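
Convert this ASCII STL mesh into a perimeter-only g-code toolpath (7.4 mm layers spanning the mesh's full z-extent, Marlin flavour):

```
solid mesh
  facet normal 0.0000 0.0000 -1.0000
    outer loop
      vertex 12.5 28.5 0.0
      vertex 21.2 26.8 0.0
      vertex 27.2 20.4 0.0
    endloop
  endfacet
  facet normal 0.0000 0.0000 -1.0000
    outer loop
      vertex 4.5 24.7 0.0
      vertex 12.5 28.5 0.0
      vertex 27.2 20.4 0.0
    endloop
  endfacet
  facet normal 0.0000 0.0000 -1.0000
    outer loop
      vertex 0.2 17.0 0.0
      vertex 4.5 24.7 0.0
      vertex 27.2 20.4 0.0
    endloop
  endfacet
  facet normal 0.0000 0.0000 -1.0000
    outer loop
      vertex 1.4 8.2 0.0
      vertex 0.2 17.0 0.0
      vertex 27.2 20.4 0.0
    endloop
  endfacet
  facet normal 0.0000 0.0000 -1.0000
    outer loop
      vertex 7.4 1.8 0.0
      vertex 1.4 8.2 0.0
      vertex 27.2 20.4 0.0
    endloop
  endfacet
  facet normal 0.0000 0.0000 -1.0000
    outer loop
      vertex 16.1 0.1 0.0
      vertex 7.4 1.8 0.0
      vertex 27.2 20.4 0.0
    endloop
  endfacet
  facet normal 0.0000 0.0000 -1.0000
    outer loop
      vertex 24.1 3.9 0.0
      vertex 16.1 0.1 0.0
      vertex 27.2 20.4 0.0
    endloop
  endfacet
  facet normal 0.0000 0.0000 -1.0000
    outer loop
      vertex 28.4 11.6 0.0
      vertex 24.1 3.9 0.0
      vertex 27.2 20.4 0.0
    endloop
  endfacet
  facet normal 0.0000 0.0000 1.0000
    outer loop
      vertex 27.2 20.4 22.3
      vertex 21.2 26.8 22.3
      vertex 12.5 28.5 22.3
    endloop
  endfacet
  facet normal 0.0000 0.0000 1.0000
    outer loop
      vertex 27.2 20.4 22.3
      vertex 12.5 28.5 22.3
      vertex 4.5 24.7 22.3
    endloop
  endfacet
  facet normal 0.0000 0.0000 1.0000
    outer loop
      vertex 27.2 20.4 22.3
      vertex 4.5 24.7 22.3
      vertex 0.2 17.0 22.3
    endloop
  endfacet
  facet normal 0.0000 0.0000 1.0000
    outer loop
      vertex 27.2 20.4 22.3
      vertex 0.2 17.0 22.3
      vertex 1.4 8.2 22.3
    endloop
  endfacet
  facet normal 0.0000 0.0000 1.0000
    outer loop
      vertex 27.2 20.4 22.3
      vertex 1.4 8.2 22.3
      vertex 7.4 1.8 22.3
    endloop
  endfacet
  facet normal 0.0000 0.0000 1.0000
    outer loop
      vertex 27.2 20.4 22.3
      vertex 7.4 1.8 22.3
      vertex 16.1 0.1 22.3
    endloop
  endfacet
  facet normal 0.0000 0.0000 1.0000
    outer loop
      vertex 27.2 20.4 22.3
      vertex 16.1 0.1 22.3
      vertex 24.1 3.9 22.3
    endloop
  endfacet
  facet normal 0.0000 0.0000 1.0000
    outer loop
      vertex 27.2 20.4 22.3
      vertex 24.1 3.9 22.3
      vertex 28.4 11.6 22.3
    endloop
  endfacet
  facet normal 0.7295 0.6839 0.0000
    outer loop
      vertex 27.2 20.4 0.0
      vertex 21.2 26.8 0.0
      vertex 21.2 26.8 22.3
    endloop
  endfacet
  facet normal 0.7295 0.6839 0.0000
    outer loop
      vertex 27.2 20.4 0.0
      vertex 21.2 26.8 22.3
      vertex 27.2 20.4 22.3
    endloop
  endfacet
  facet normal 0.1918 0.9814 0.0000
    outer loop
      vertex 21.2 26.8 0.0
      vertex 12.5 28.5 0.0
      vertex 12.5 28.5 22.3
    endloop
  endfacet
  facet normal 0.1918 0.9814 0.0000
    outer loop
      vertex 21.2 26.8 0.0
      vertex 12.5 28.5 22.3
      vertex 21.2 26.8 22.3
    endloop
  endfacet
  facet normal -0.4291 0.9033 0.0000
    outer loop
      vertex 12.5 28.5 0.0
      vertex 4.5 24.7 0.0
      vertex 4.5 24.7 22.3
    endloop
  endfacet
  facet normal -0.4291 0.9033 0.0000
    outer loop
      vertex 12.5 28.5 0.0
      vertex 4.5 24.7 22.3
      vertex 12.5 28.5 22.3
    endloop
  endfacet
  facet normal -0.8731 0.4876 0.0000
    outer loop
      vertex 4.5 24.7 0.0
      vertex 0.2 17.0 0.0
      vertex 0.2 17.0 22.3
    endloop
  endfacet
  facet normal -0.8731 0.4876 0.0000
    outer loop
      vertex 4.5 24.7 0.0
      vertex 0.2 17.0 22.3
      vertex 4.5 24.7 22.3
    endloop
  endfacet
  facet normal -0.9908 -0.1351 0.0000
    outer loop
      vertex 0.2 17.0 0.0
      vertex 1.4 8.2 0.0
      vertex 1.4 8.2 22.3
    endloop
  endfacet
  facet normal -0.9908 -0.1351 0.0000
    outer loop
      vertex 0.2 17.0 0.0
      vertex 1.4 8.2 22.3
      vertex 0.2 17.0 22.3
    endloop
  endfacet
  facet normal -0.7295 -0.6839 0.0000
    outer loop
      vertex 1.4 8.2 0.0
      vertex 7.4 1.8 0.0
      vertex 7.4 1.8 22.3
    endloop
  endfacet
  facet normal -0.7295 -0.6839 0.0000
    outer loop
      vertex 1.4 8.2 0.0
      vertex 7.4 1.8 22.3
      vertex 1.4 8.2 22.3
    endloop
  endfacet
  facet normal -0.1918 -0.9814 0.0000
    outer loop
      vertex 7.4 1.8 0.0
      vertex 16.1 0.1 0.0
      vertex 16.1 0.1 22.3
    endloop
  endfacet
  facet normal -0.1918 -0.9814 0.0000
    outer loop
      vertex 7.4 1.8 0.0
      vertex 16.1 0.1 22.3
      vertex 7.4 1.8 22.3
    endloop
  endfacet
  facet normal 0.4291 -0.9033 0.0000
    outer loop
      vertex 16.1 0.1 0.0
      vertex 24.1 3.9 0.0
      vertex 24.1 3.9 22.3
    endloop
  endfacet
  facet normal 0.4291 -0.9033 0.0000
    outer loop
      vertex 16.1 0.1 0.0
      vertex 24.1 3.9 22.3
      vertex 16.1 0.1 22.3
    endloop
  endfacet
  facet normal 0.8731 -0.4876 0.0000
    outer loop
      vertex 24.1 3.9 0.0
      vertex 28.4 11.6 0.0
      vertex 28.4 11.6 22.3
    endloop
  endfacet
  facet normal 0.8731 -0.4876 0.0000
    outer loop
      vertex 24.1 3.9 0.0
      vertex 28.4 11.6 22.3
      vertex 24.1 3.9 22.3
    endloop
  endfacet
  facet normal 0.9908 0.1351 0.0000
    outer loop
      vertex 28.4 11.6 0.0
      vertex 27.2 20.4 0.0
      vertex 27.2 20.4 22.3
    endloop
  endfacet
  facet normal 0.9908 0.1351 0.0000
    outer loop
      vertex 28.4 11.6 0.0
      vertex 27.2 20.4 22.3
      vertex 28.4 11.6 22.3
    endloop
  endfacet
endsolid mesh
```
; perimeter-only toolpath
G21 ; units = mm
G90 ; absolute positioning
G28 ; home
; layer 1
G0 Z7.4
G0 X27.2 Y20.4
G1 X21.2 Y26.8
G1 X12.5 Y28.5
G1 X4.5 Y24.7
G1 X0.2 Y17.0
G1 X1.4 Y8.2
G1 X7.4 Y1.8
G1 X16.1 Y0.1
G1 X24.1 Y3.9
G1 X28.4 Y11.6
G1 X27.2 Y20.4
; layer 2
G0 Z14.9
G0 X27.2 Y20.4
G1 X21.2 Y26.8
G1 X12.5 Y28.5
G1 X4.5 Y24.7
G1 X0.2 Y17.0
G1 X1.4 Y8.2
G1 X7.4 Y1.8
G1 X16.1 Y0.1
G1 X24.1 Y3.9
G1 X28.4 Y11.6
G1 X27.2 Y20.4
; layer 3
G0 Z22.3
G0 X27.2 Y20.4
G1 X21.2 Y26.8
G1 X12.5 Y28.5
G1 X4.5 Y24.7
G1 X0.2 Y17.0
G1 X1.4 Y8.2
G1 X7.4 Y1.8
G1 X16.1 Y0.1
G1 X24.1 Y3.9
G1 X28.4 Y11.6
G1 X27.2 Y20.4
M2 ; end

The solid is a regular 10-sided prism (a cylinder approximated with 10 flat sides), circumscribed radius ≈ 14.3 mm, height ≈ 22.3 mm. Slicing at Δz = 7.4 mm — 3 equal slices spanning the solid's height, so layer i sits at z = i·h/3 — gives 3 non-empty perimeters. Each is a 10-segment closed polygon; G0 lifts to the layer z and rapids to the start vertex, then G1 traces the edges.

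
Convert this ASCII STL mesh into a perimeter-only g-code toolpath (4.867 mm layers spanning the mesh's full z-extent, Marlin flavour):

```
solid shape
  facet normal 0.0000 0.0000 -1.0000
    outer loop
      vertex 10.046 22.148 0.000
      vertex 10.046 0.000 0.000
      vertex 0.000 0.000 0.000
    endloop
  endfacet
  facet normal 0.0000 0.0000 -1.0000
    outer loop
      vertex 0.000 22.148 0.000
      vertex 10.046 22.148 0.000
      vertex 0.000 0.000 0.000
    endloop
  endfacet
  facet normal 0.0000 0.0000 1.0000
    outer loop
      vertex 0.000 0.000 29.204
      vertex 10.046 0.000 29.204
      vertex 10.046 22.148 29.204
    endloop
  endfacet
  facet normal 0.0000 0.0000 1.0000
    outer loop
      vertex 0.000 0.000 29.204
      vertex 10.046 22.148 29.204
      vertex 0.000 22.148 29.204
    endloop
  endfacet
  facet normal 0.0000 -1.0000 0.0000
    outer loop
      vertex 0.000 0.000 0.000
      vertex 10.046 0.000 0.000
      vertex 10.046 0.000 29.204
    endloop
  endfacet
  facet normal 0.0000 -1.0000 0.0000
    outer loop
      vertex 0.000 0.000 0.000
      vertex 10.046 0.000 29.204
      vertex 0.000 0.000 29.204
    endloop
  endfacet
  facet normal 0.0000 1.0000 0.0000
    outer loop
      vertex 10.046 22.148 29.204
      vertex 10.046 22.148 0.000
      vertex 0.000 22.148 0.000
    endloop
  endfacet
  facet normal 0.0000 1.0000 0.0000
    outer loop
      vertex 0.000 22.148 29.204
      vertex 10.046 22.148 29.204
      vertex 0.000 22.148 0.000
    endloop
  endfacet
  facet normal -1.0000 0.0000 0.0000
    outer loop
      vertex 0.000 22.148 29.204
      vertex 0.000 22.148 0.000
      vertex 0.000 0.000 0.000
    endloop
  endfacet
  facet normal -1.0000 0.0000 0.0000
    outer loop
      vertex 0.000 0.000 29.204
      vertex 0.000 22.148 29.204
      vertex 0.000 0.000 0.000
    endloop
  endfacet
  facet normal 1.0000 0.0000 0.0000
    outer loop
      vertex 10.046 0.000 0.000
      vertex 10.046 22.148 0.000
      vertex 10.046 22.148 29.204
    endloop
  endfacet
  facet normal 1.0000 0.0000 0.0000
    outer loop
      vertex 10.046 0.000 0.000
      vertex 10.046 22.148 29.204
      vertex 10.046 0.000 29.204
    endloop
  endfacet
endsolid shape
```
; perimeter-only toolpath
G21 ; units = mm
G90 ; absolute positioning
G28 ; home
; layer 1
G0 Z4.867
G0 X0.000 Y0.000
G1 X10.046 Y0.000
G1 X10.046 Y22.148
G1 X0.000 Y22.148
G1 X0.000 Y0.000
; layer 2
G0 Z9.735
G0 X0.000 Y0.000
G1 X10.046 Y0.000
G1 X10.046 Y22.148
G1 X0.000 Y22.148
G1 X0.000 Y0.000
; layer 3
G0 Z14.602
G0 X0.000 Y0.000
G1 X10.046 Y0.000
G1 X10.046 Y22.148
G1 X0.000 Y22.148
G1 X0.000 Y0.000
; layer 4
G0 Z19.469
G0 X0.000 Y0.000
G1 X10.046 Y0.000
G1 X10.046 Y22.148
G1 X0.000 Y22.148
G1 X0.000 Y0.000
; layer 5
G0 Z24.337
G0 X0.000 Y0.000
G1 X10.046 Y0.000
G1 X10.046 Y22.148
G1 X0.000 Y22.148
G1 X0.000 Y0.000
; layer 6
G0 Z29.204
G0 X0.000 Y0.000
G1 X10.046 Y0.000
G1 X10.046 Y22.148
G1 X0.000 Y22.148
G1 X0.000 Y0.000
M2 ; end

The solid is a rectangular box, roughly 10 × 22.1 mm footprint and 29.2 mm tall. Slicing at Δz = 4.867 mm — 6 equal slices spanning the solid's height, so layer i sits at z = i·h/6 — gives 6 non-empty perimeters. Each is a 4-segment closed polygon; G0 lifts to the layer z and rapids to the start vertex, then G1 traces the edges.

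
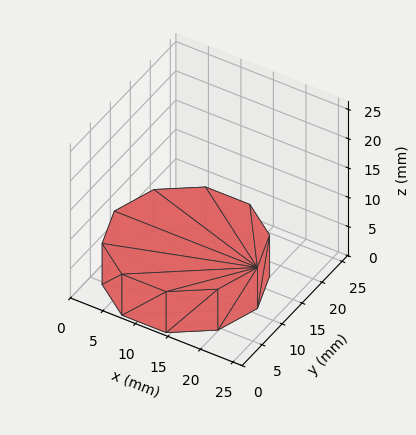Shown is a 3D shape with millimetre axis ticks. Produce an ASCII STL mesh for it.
Reading the render: the shape is a regular 10-sided prism (a cylinder approximated with 10 flat sides), circumscribed radius ≈ 11 mm, height ≈ 7 mm (dimensions read to the nearest mm from the axis ticks). For the STL, each face is triangulated and given an outward normal.

solid part
  facet normal 0.0000 0.0000 -1.0000
    outer loop
      vertex 14.40 21.46 0.00
      vertex 19.90 17.47 0.00
      vertex 22.00 11.00 0.00
    endloop
  endfacet
  facet normal 0.0000 0.0000 -1.0000
    outer loop
      vertex 7.60 21.46 0.00
      vertex 14.40 21.46 0.00
      vertex 22.00 11.00 0.00
    endloop
  endfacet
  facet normal 0.0000 0.0000 -1.0000
    outer loop
      vertex 2.10 17.47 0.00
      vertex 7.60 21.46 0.00
      vertex 22.00 11.00 0.00
    endloop
  endfacet
  facet normal 0.0000 0.0000 -1.0000
    outer loop
      vertex 0.00 11.00 0.00
      vertex 2.10 17.47 0.00
      vertex 22.00 11.00 0.00
    endloop
  endfacet
  facet normal 0.0000 0.0000 -1.0000
    outer loop
      vertex 2.10 4.53 0.00
      vertex 0.00 11.00 0.00
      vertex 22.00 11.00 0.00
    endloop
  endfacet
  facet normal 0.0000 0.0000 -1.0000
    outer loop
      vertex 7.60 0.54 0.00
      vertex 2.10 4.53 0.00
      vertex 22.00 11.00 0.00
    endloop
  endfacet
  facet normal 0.0000 0.0000 -1.0000
    outer loop
      vertex 14.40 0.54 0.00
      vertex 7.60 0.54 0.00
      vertex 22.00 11.00 0.00
    endloop
  endfacet
  facet normal 0.0000 0.0000 -1.0000
    outer loop
      vertex 19.90 4.53 0.00
      vertex 14.40 0.54 0.00
      vertex 22.00 11.00 0.00
    endloop
  endfacet
  facet normal 0.0000 0.0000 1.0000
    outer loop
      vertex 22.00 11.00 7.00
      vertex 19.90 17.47 7.00
      vertex 14.40 21.46 7.00
    endloop
  endfacet
  facet normal 0.0000 0.0000 1.0000
    outer loop
      vertex 22.00 11.00 7.00
      vertex 14.40 21.46 7.00
      vertex 7.60 21.46 7.00
    endloop
  endfacet
  facet normal 0.0000 0.0000 1.0000
    outer loop
      vertex 22.00 11.00 7.00
      vertex 7.60 21.46 7.00
      vertex 2.10 17.47 7.00
    endloop
  endfacet
  facet normal 0.0000 0.0000 1.0000
    outer loop
      vertex 22.00 11.00 7.00
      vertex 2.10 17.47 7.00
      vertex 0.00 11.00 7.00
    endloop
  endfacet
  facet normal 0.0000 0.0000 1.0000
    outer loop
      vertex 22.00 11.00 7.00
      vertex 0.00 11.00 7.00
      vertex 2.10 4.53 7.00
    endloop
  endfacet
  facet normal 0.0000 0.0000 1.0000
    outer loop
      vertex 22.00 11.00 7.00
      vertex 2.10 4.53 7.00
      vertex 7.60 0.54 7.00
    endloop
  endfacet
  facet normal 0.0000 0.0000 1.0000
    outer loop
      vertex 22.00 11.00 7.00
      vertex 7.60 0.54 7.00
      vertex 14.40 0.54 7.00
    endloop
  endfacet
  facet normal 0.0000 0.0000 1.0000
    outer loop
      vertex 22.00 11.00 7.00
      vertex 14.40 0.54 7.00
      vertex 19.90 4.53 7.00
    endloop
  endfacet
  facet normal 0.9512 0.3087 0.0000
    outer loop
      vertex 22.00 11.00 0.00
      vertex 19.90 17.47 0.00
      vertex 19.90 17.47 7.00
    endloop
  endfacet
  facet normal 0.9512 0.3087 0.0000
    outer loop
      vertex 22.00 11.00 0.00
      vertex 19.90 17.47 7.00
      vertex 22.00 11.00 7.00
    endloop
  endfacet
  facet normal 0.5872 0.8094 0.0000
    outer loop
      vertex 19.90 17.47 0.00
      vertex 14.40 21.46 0.00
      vertex 14.40 21.46 7.00
    endloop
  endfacet
  facet normal 0.5872 0.8094 0.0000
    outer loop
      vertex 19.90 17.47 0.00
      vertex 14.40 21.46 7.00
      vertex 19.90 17.47 7.00
    endloop
  endfacet
  facet normal 0.0000 1.0000 0.0000
    outer loop
      vertex 14.40 21.46 0.00
      vertex 7.60 21.46 0.00
      vertex 7.60 21.46 7.00
    endloop
  endfacet
  facet normal 0.0000 1.0000 0.0000
    outer loop
      vertex 14.40 21.46 0.00
      vertex 7.60 21.46 7.00
      vertex 14.40 21.46 7.00
    endloop
  endfacet
  facet normal -0.5872 0.8094 0.0000
    outer loop
      vertex 7.60 21.46 0.00
      vertex 2.10 17.47 0.00
      vertex 2.10 17.47 7.00
    endloop
  endfacet
  facet normal -0.5872 0.8094 0.0000
    outer loop
      vertex 7.60 21.46 0.00
      vertex 2.10 17.47 7.00
      vertex 7.60 21.46 7.00
    endloop
  endfacet
  facet normal -0.9512 0.3087 0.0000
    outer loop
      vertex 2.10 17.47 0.00
      vertex 0.00 11.00 0.00
      vertex 0.00 11.00 7.00
    endloop
  endfacet
  facet normal -0.9512 0.3087 0.0000
    outer loop
      vertex 2.10 17.47 0.00
      vertex 0.00 11.00 7.00
      vertex 2.10 17.47 7.00
    endloop
  endfacet
  facet normal -0.9512 -0.3087 0.0000
    outer loop
      vertex 0.00 11.00 0.00
      vertex 2.10 4.53 0.00
      vertex 2.10 4.53 7.00
    endloop
  endfacet
  facet normal -0.9512 -0.3087 0.0000
    outer loop
      vertex 0.00 11.00 0.00
      vertex 2.10 4.53 7.00
      vertex 0.00 11.00 7.00
    endloop
  endfacet
  facet normal -0.5872 -0.8094 0.0000
    outer loop
      vertex 2.10 4.53 0.00
      vertex 7.60 0.54 0.00
      vertex 7.60 0.54 7.00
    endloop
  endfacet
  facet normal -0.5872 -0.8094 0.0000
    outer loop
      vertex 2.10 4.53 0.00
      vertex 7.60 0.54 7.00
      vertex 2.10 4.53 7.00
    endloop
  endfacet
  facet normal 0.0000 -1.0000 0.0000
    outer loop
      vertex 7.60 0.54 0.00
      vertex 14.40 0.54 0.00
      vertex 14.40 0.54 7.00
    endloop
  endfacet
  facet normal 0.0000 -1.0000 0.0000
    outer loop
      vertex 7.60 0.54 0.00
      vertex 14.40 0.54 7.00
      vertex 7.60 0.54 7.00
    endloop
  endfacet
  facet normal 0.5872 -0.8094 0.0000
    outer loop
      vertex 14.40 0.54 0.00
      vertex 19.90 4.53 0.00
      vertex 19.90 4.53 7.00
    endloop
  endfacet
  facet normal 0.5872 -0.8094 0.0000
    outer loop
      vertex 14.40 0.54 0.00
      vertex 19.90 4.53 7.00
      vertex 14.40 0.54 7.00
    endloop
  endfacet
  facet normal 0.9512 -0.3087 0.0000
    outer loop
      vertex 19.90 4.53 0.00
      vertex 22.00 11.00 0.00
      vertex 22.00 11.00 7.00
    endloop
  endfacet
  facet normal 0.9512 -0.3087 0.0000
    outer loop
      vertex 19.90 4.53 0.00
      vertex 22.00 11.00 7.00
      vertex 19.90 4.53 7.00
    endloop
  endfacet
endsolid part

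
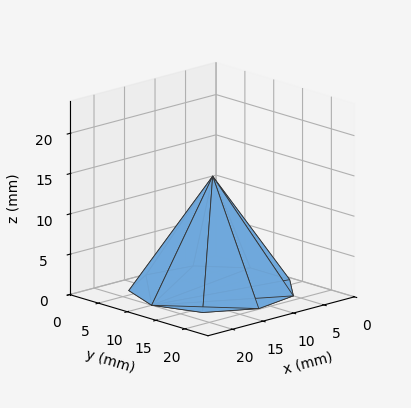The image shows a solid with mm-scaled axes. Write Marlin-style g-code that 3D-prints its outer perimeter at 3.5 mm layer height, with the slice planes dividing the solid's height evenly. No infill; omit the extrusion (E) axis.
Reading the render: the shape is a regular 9-sided pyramid, base circumscribed radius ≈ 10 mm, apex at z ≈ 14 mm (dimensions read to the nearest mm from the axis ticks). For the g-code, the solid's height is divided into equal slices at the stated Δz and each level perimeter traced with G1 moves after a G0 lift.

; perimeter-only toolpath
G21 ; units = mm
G90 ; absolute positioning
G28 ; home
; layer 1
G0 Z3.5
G0 X17.5 Y10.0
G1 X15.8 Y14.8
G1 X11.3 Y17.4
G1 X6.2 Y16.5
G1 X3.0 Y12.6
G1 X3.0 Y7.4
G1 X6.2 Y3.5
G1 X11.3 Y2.6
G1 X15.8 Y5.2
G1 X17.5 Y10.0
; layer 2
G0 Z7.0
G0 X15.0 Y10.0
G1 X13.8 Y13.2
G1 X10.8 Y14.9
G1 X7.5 Y14.3
G1 X5.3 Y11.7
G1 X5.3 Y8.3
G1 X7.5 Y5.7
G1 X10.8 Y5.1
G1 X13.8 Y6.8
G1 X15.0 Y10.0
; layer 3
G0 Z10.5
G0 X12.5 Y10.0
G1 X11.9 Y11.6
G1 X10.4 Y12.4
G1 X8.8 Y12.2
G1 X7.7 Y10.8
G1 X7.7 Y9.2
G1 X8.8 Y7.8
G1 X10.4 Y7.5
G1 X11.9 Y8.4
G1 X12.5 Y10.0
M2 ; end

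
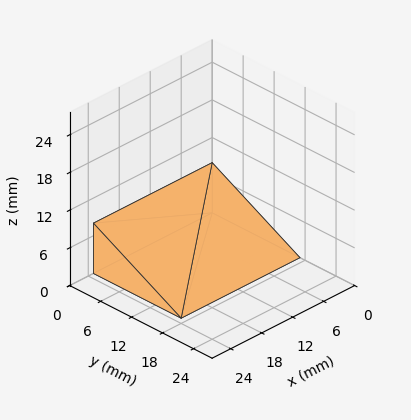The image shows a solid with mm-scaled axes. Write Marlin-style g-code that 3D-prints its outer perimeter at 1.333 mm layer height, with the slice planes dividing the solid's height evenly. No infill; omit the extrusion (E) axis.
Reading the render: the shape is a wedge (ramp): 23 × 17 mm base, rising to 8 mm along the y=0 edge and sloping linearly to z=0 at y=17 (dimensions read to the nearest mm from the axis ticks). For the g-code, the solid's height is divided into equal slices at the stated Δz and each level perimeter traced with G1 moves after a G0 lift.

; perimeter-only toolpath
G21 ; units = mm
G90 ; absolute positioning
G28 ; home
; layer 1
G0 Z1.333
G0 X0.000 Y0.000
G1 X23.000 Y0.000
G1 X23.000 Y14.167
G1 X0.000 Y14.167
G1 X0.000 Y0.000
; layer 2
G0 Z2.667
G0 X0.000 Y0.000
G1 X23.000 Y0.000
G1 X23.000 Y11.333
G1 X0.000 Y11.333
G1 X0.000 Y0.000
; layer 3
G0 Z4.000
G0 X0.000 Y0.000
G1 X23.000 Y0.000
G1 X23.000 Y8.500
G1 X0.000 Y8.500
G1 X0.000 Y0.000
; layer 4
G0 Z5.333
G0 X0.000 Y0.000
G1 X23.000 Y0.000
G1 X23.000 Y5.667
G1 X0.000 Y5.667
G1 X0.000 Y0.000
; layer 5
G0 Z6.667
G0 X0.000 Y0.000
G1 X23.000 Y0.000
G1 X23.000 Y2.833
G1 X0.000 Y2.833
G1 X0.000 Y0.000
M2 ; end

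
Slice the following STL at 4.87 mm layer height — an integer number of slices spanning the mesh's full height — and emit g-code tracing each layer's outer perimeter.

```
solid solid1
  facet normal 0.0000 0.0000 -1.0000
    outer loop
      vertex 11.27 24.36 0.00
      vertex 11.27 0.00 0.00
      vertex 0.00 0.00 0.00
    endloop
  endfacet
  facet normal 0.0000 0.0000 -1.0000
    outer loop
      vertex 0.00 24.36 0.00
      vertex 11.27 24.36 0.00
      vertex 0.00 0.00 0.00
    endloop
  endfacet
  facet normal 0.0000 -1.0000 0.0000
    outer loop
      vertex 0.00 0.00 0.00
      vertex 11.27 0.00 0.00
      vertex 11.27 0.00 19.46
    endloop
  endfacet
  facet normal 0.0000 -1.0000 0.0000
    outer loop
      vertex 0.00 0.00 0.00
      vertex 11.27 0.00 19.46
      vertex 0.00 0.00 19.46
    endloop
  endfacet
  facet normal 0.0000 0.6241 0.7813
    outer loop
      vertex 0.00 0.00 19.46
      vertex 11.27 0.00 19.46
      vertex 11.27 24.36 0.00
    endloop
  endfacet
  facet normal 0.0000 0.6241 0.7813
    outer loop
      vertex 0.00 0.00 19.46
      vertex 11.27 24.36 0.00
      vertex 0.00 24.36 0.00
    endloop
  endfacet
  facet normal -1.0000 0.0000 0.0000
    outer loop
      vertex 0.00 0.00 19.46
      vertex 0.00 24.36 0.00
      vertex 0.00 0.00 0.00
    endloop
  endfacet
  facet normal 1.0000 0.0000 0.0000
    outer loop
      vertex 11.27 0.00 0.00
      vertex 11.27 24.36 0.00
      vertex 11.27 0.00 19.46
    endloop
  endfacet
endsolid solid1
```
; perimeter-only toolpath
G21 ; units = mm
G90 ; absolute positioning
G28 ; home
; layer 1
G0 Z4.87
G0 X0.00 Y0.00
G1 X11.27 Y0.00
G1 X11.27 Y18.27
G1 X0.00 Y18.27
G1 X0.00 Y0.00
; layer 2
G0 Z9.73
G0 X0.00 Y0.00
G1 X11.27 Y0.00
G1 X11.27 Y12.18
G1 X0.00 Y12.18
G1 X0.00 Y0.00
; layer 3
G0 Z14.60
G0 X0.00 Y0.00
G1 X11.27 Y0.00
G1 X11.27 Y6.09
G1 X0.00 Y6.09
G1 X0.00 Y0.00
M2 ; end

The solid is a wedge (ramp): 11.3 × 24.4 mm base, rising to 19.5 mm along the y=0 edge and sloping linearly to z=0 at y=24.4. Slicing at Δz = 4.87 mm — 4 equal slices spanning the solid's height, so layer i sits at z = i·h/4 — gives 3 non-empty perimeters. Each is a 4-segment closed polygon; G0 lifts to the layer z and rapids to the start vertex, then G1 traces the edges. The cross-section shrinks linearly with z (the slice at the apex is degenerate and omitted).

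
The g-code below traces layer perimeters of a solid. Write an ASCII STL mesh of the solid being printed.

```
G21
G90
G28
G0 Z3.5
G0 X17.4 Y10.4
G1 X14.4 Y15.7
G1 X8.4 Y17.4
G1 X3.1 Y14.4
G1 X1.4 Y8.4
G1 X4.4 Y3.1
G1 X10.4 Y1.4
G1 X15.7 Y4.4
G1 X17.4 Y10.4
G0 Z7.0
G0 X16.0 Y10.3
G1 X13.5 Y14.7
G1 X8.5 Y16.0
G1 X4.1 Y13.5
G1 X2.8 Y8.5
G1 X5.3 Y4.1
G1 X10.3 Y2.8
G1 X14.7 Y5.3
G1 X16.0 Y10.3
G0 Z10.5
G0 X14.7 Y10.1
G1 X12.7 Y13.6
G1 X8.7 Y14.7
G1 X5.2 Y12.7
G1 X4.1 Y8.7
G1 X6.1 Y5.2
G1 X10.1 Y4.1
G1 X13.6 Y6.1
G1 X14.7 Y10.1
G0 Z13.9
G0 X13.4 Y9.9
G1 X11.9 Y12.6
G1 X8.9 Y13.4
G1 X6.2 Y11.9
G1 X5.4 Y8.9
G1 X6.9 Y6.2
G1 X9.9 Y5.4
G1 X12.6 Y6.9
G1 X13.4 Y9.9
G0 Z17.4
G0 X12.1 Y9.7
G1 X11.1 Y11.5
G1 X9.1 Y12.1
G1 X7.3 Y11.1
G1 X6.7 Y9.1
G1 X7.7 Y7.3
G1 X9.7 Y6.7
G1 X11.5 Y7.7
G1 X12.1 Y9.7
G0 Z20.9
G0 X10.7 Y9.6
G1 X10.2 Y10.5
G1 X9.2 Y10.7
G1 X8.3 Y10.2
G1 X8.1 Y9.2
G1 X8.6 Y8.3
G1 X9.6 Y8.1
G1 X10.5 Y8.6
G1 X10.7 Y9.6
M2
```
solid part
  facet normal 0.0000 0.0000 -1.0000
    outer loop
      vertex 8.2 18.7 0.0
      vertex 15.2 16.8 0.0
      vertex 18.7 10.6 0.0
    endloop
  endfacet
  facet normal 0.0000 0.0000 -1.0000
    outer loop
      vertex 2.0 15.2 0.0
      vertex 8.2 18.7 0.0
      vertex 18.7 10.6 0.0
    endloop
  endfacet
  facet normal 0.0000 0.0000 -1.0000
    outer loop
      vertex 0.1 8.2 0.0
      vertex 2.0 15.2 0.0
      vertex 18.7 10.6 0.0
    endloop
  endfacet
  facet normal 0.0000 0.0000 -1.0000
    outer loop
      vertex 3.6 2.0 0.0
      vertex 0.1 8.2 0.0
      vertex 18.7 10.6 0.0
    endloop
  endfacet
  facet normal 0.0000 0.0000 -1.0000
    outer loop
      vertex 10.6 0.1 0.0
      vertex 3.6 2.0 0.0
      vertex 18.7 10.6 0.0
    endloop
  endfacet
  facet normal 0.0000 0.0000 -1.0000
    outer loop
      vertex 16.8 3.6 0.0
      vertex 10.6 0.1 0.0
      vertex 18.7 10.6 0.0
    endloop
  endfacet
  facet normal 0.8204 0.4631 0.3355
    outer loop
      vertex 18.7 10.6 0.0
      vertex 15.2 16.8 0.0
      vertex 9.4 9.4 24.4
    endloop
  endfacet
  facet normal 0.2469 0.9095 0.3345
    outer loop
      vertex 15.2 16.8 0.0
      vertex 8.2 18.7 0.0
      vertex 9.4 9.4 24.4
    endloop
  endfacet
  facet normal -0.4631 0.8204 0.3355
    outer loop
      vertex 8.2 18.7 0.0
      vertex 2.0 15.2 0.0
      vertex 9.4 9.4 24.4
    endloop
  endfacet
  facet normal -0.9095 0.2469 0.3345
    outer loop
      vertex 2.0 15.2 0.0
      vertex 0.1 8.2 0.0
      vertex 9.4 9.4 24.4
    endloop
  endfacet
  facet normal -0.8204 -0.4631 0.3355
    outer loop
      vertex 0.1 8.2 0.0
      vertex 3.6 2.0 0.0
      vertex 9.4 9.4 24.4
    endloop
  endfacet
  facet normal -0.2469 -0.9095 0.3345
    outer loop
      vertex 3.6 2.0 0.0
      vertex 10.6 0.1 0.0
      vertex 9.4 9.4 24.4
    endloop
  endfacet
  facet normal 0.4631 -0.8204 0.3355
    outer loop
      vertex 10.6 0.1 0.0
      vertex 16.8 3.6 0.0
      vertex 9.4 9.4 24.4
    endloop
  endfacet
  facet normal 0.9095 -0.2469 0.3345
    outer loop
      vertex 16.8 3.6 0.0
      vertex 18.7 10.6 0.0
      vertex 9.4 9.4 24.4
    endloop
  endfacet
endsolid part

The G0 Z moves step by Δz≈3.5 mm. The G1 loops shrink linearly with z, so the solid tapers from its base footprint up to z≈24.4. Closing with a flat bottom cap and the tapered top and triangulating gives 14 facets — a regular 8-sided pyramid, base circumscribed radius ≈ 9.4 mm, apex at z ≈ 24.4 mm.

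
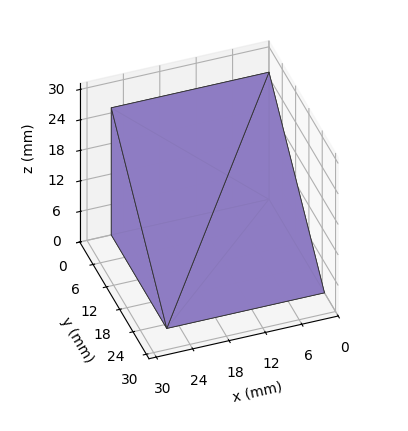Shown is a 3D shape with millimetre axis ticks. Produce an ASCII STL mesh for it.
Reading the render: the shape is a wedge (ramp): 26 × 25 mm base, rising to 25 mm along the y=0 edge and sloping linearly to z=0 at y=25 (dimensions read to the nearest mm from the axis ticks). For the STL, each face is triangulated and given an outward normal.

solid part
  facet normal 0.0000 0.0000 -1.0000
    outer loop
      vertex 26.00 25.00 0.00
      vertex 26.00 0.00 0.00
      vertex 0.00 0.00 0.00
    endloop
  endfacet
  facet normal 0.0000 0.0000 -1.0000
    outer loop
      vertex 0.00 25.00 0.00
      vertex 26.00 25.00 0.00
      vertex 0.00 0.00 0.00
    endloop
  endfacet
  facet normal 0.0000 -1.0000 0.0000
    outer loop
      vertex 0.00 0.00 0.00
      vertex 26.00 0.00 0.00
      vertex 26.00 0.00 25.00
    endloop
  endfacet
  facet normal 0.0000 -1.0000 0.0000
    outer loop
      vertex 0.00 0.00 0.00
      vertex 26.00 0.00 25.00
      vertex 0.00 0.00 25.00
    endloop
  endfacet
  facet normal 0.0000 0.7071 0.7071
    outer loop
      vertex 0.00 0.00 25.00
      vertex 26.00 0.00 25.00
      vertex 26.00 25.00 0.00
    endloop
  endfacet
  facet normal 0.0000 0.7071 0.7071
    outer loop
      vertex 0.00 0.00 25.00
      vertex 26.00 25.00 0.00
      vertex 0.00 25.00 0.00
    endloop
  endfacet
  facet normal -1.0000 0.0000 0.0000
    outer loop
      vertex 0.00 0.00 25.00
      vertex 0.00 25.00 0.00
      vertex 0.00 0.00 0.00
    endloop
  endfacet
  facet normal 1.0000 0.0000 0.0000
    outer loop
      vertex 26.00 0.00 0.00
      vertex 26.00 25.00 0.00
      vertex 26.00 0.00 25.00
    endloop
  endfacet
endsolid part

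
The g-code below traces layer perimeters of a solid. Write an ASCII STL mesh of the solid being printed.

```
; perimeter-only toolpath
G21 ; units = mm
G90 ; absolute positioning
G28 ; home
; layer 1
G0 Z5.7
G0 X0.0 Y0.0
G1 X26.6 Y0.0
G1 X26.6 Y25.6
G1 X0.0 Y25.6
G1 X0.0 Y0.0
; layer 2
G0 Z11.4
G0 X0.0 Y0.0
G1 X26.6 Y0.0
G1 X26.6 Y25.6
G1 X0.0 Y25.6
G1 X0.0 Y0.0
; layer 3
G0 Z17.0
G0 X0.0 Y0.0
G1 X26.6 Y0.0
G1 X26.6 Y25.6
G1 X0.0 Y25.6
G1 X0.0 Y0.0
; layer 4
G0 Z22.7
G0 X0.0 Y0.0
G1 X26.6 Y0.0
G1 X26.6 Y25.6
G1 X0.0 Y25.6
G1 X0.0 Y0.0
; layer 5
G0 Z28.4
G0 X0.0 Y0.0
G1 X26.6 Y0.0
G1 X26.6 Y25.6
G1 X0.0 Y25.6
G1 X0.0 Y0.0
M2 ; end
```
solid part
  facet normal 0.0000 0.0000 -1.0000
    outer loop
      vertex 26.6 25.6 0.0
      vertex 26.6 0.0 0.0
      vertex 0.0 0.0 0.0
    endloop
  endfacet
  facet normal 0.0000 0.0000 -1.0000
    outer loop
      vertex 0.0 25.6 0.0
      vertex 26.6 25.6 0.0
      vertex 0.0 0.0 0.0
    endloop
  endfacet
  facet normal 0.0000 0.0000 1.0000
    outer loop
      vertex 0.0 0.0 28.4
      vertex 26.6 0.0 28.4
      vertex 26.6 25.6 28.4
    endloop
  endfacet
  facet normal 0.0000 0.0000 1.0000
    outer loop
      vertex 0.0 0.0 28.4
      vertex 26.6 25.6 28.4
      vertex 0.0 25.6 28.4
    endloop
  endfacet
  facet normal 0.0000 -1.0000 0.0000
    outer loop
      vertex 0.0 0.0 0.0
      vertex 26.6 0.0 0.0
      vertex 26.6 0.0 28.4
    endloop
  endfacet
  facet normal 0.0000 -1.0000 0.0000
    outer loop
      vertex 0.0 0.0 0.0
      vertex 26.6 0.0 28.4
      vertex 0.0 0.0 28.4
    endloop
  endfacet
  facet normal 0.0000 1.0000 0.0000
    outer loop
      vertex 26.6 25.6 28.4
      vertex 26.6 25.6 0.0
      vertex 0.0 25.6 0.0
    endloop
  endfacet
  facet normal 0.0000 1.0000 0.0000
    outer loop
      vertex 0.0 25.6 28.4
      vertex 26.6 25.6 28.4
      vertex 0.0 25.6 0.0
    endloop
  endfacet
  facet normal -1.0000 0.0000 0.0000
    outer loop
      vertex 0.0 25.6 28.4
      vertex 0.0 25.6 0.0
      vertex 0.0 0.0 0.0
    endloop
  endfacet
  facet normal -1.0000 0.0000 0.0000
    outer loop
      vertex 0.0 0.0 28.4
      vertex 0.0 25.6 28.4
      vertex 0.0 0.0 0.0
    endloop
  endfacet
  facet normal 1.0000 0.0000 0.0000
    outer loop
      vertex 26.6 0.0 0.0
      vertex 26.6 25.6 0.0
      vertex 26.6 25.6 28.4
    endloop
  endfacet
  facet normal 1.0000 0.0000 0.0000
    outer loop
      vertex 26.6 0.0 0.0
      vertex 26.6 25.6 28.4
      vertex 26.6 0.0 28.4
    endloop
  endfacet
endsolid part

The G0 Z moves step by Δz≈5.7 mm. Every layer's G1 loop is the same polygon, so the solid is a straight extrusion of it from z=0 to z≈28.4. Closing with flat bottom and top caps and triangulating gives 12 facets — a rectangular box, roughly 26.6 × 25.6 mm footprint and 28.4 mm tall.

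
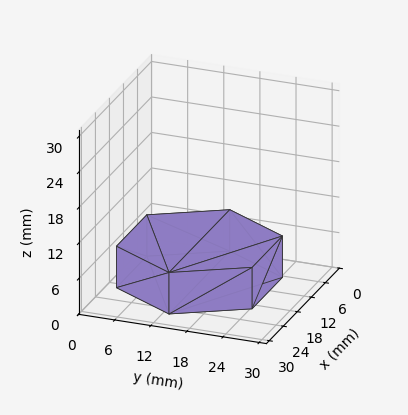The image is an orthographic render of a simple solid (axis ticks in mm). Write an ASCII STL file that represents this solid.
Reading the render: the shape is a regular 6-sided prism (a cylinder approximated with 6 flat sides), circumscribed radius ≈ 13 mm, height ≈ 7 mm (dimensions read to the nearest mm from the axis ticks). For the STL, each face is triangulated and given an outward normal.

solid part
  facet normal 0.0000 0.0000 -1.0000
    outer loop
      vertex 6.500 24.258 0.000
      vertex 19.500 24.258 0.000
      vertex 26.000 13.000 0.000
    endloop
  endfacet
  facet normal 0.0000 0.0000 -1.0000
    outer loop
      vertex 0.000 13.000 0.000
      vertex 6.500 24.258 0.000
      vertex 26.000 13.000 0.000
    endloop
  endfacet
  facet normal 0.0000 0.0000 -1.0000
    outer loop
      vertex 6.500 1.742 0.000
      vertex 0.000 13.000 0.000
      vertex 26.000 13.000 0.000
    endloop
  endfacet
  facet normal 0.0000 0.0000 -1.0000
    outer loop
      vertex 19.500 1.742 0.000
      vertex 6.500 1.742 0.000
      vertex 26.000 13.000 0.000
    endloop
  endfacet
  facet normal 0.0000 0.0000 1.0000
    outer loop
      vertex 26.000 13.000 7.000
      vertex 19.500 24.258 7.000
      vertex 6.500 24.258 7.000
    endloop
  endfacet
  facet normal 0.0000 0.0000 1.0000
    outer loop
      vertex 26.000 13.000 7.000
      vertex 6.500 24.258 7.000
      vertex 0.000 13.000 7.000
    endloop
  endfacet
  facet normal 0.0000 0.0000 1.0000
    outer loop
      vertex 26.000 13.000 7.000
      vertex 0.000 13.000 7.000
      vertex 6.500 1.742 7.000
    endloop
  endfacet
  facet normal 0.0000 0.0000 1.0000
    outer loop
      vertex 26.000 13.000 7.000
      vertex 6.500 1.742 7.000
      vertex 19.500 1.742 7.000
    endloop
  endfacet
  facet normal 0.8660 0.5000 0.0000
    outer loop
      vertex 26.000 13.000 0.000
      vertex 19.500 24.258 0.000
      vertex 19.500 24.258 7.000
    endloop
  endfacet
  facet normal 0.8660 0.5000 0.0000
    outer loop
      vertex 26.000 13.000 0.000
      vertex 19.500 24.258 7.000
      vertex 26.000 13.000 7.000
    endloop
  endfacet
  facet normal 0.0000 1.0000 0.0000
    outer loop
      vertex 19.500 24.258 0.000
      vertex 6.500 24.258 0.000
      vertex 6.500 24.258 7.000
    endloop
  endfacet
  facet normal 0.0000 1.0000 0.0000
    outer loop
      vertex 19.500 24.258 0.000
      vertex 6.500 24.258 7.000
      vertex 19.500 24.258 7.000
    endloop
  endfacet
  facet normal -0.8660 0.5000 0.0000
    outer loop
      vertex 6.500 24.258 0.000
      vertex 0.000 13.000 0.000
      vertex 0.000 13.000 7.000
    endloop
  endfacet
  facet normal -0.8660 0.5000 0.0000
    outer loop
      vertex 6.500 24.258 0.000
      vertex 0.000 13.000 7.000
      vertex 6.500 24.258 7.000
    endloop
  endfacet
  facet normal -0.8660 -0.5000 0.0000
    outer loop
      vertex 0.000 13.000 0.000
      vertex 6.500 1.742 0.000
      vertex 6.500 1.742 7.000
    endloop
  endfacet
  facet normal -0.8660 -0.5000 0.0000
    outer loop
      vertex 0.000 13.000 0.000
      vertex 6.500 1.742 7.000
      vertex 0.000 13.000 7.000
    endloop
  endfacet
  facet normal 0.0000 -1.0000 0.0000
    outer loop
      vertex 6.500 1.742 0.000
      vertex 19.500 1.742 0.000
      vertex 19.500 1.742 7.000
    endloop
  endfacet
  facet normal 0.0000 -1.0000 0.0000
    outer loop
      vertex 6.500 1.742 0.000
      vertex 19.500 1.742 7.000
      vertex 6.500 1.742 7.000
    endloop
  endfacet
  facet normal 0.8660 -0.5000 0.0000
    outer loop
      vertex 19.500 1.742 0.000
      vertex 26.000 13.000 0.000
      vertex 26.000 13.000 7.000
    endloop
  endfacet
  facet normal 0.8660 -0.5000 0.0000
    outer loop
      vertex 19.500 1.742 0.000
      vertex 26.000 13.000 7.000
      vertex 19.500 1.742 7.000
    endloop
  endfacet
endsolid part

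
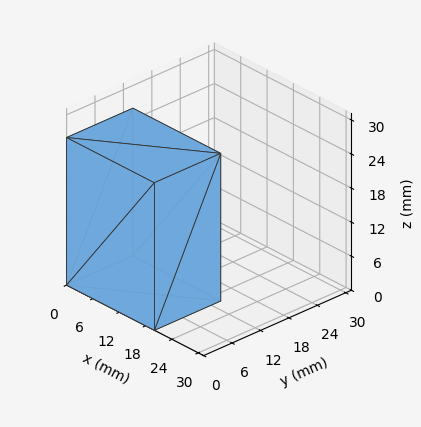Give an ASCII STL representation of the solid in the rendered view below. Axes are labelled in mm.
Reading the render: the shape is a rectangular box, roughly 20 × 14 mm footprint and 26 mm tall (dimensions read to the nearest mm from the axis ticks). For the STL, each face is triangulated and given an outward normal.

solid part
  facet normal 0.0000 0.0000 -1.0000
    outer loop
      vertex 20.0 14.0 0.0
      vertex 20.0 0.0 0.0
      vertex 0.0 0.0 0.0
    endloop
  endfacet
  facet normal 0.0000 0.0000 -1.0000
    outer loop
      vertex 0.0 14.0 0.0
      vertex 20.0 14.0 0.0
      vertex 0.0 0.0 0.0
    endloop
  endfacet
  facet normal 0.0000 0.0000 1.0000
    outer loop
      vertex 0.0 0.0 26.0
      vertex 20.0 0.0 26.0
      vertex 20.0 14.0 26.0
    endloop
  endfacet
  facet normal 0.0000 0.0000 1.0000
    outer loop
      vertex 0.0 0.0 26.0
      vertex 20.0 14.0 26.0
      vertex 0.0 14.0 26.0
    endloop
  endfacet
  facet normal 0.0000 -1.0000 0.0000
    outer loop
      vertex 0.0 0.0 0.0
      vertex 20.0 0.0 0.0
      vertex 20.0 0.0 26.0
    endloop
  endfacet
  facet normal 0.0000 -1.0000 0.0000
    outer loop
      vertex 0.0 0.0 0.0
      vertex 20.0 0.0 26.0
      vertex 0.0 0.0 26.0
    endloop
  endfacet
  facet normal 0.0000 1.0000 0.0000
    outer loop
      vertex 20.0 14.0 26.0
      vertex 20.0 14.0 0.0
      vertex 0.0 14.0 0.0
    endloop
  endfacet
  facet normal 0.0000 1.0000 0.0000
    outer loop
      vertex 0.0 14.0 26.0
      vertex 20.0 14.0 26.0
      vertex 0.0 14.0 0.0
    endloop
  endfacet
  facet normal -1.0000 0.0000 0.0000
    outer loop
      vertex 0.0 14.0 26.0
      vertex 0.0 14.0 0.0
      vertex 0.0 0.0 0.0
    endloop
  endfacet
  facet normal -1.0000 0.0000 0.0000
    outer loop
      vertex 0.0 0.0 26.0
      vertex 0.0 14.0 26.0
      vertex 0.0 0.0 0.0
    endloop
  endfacet
  facet normal 1.0000 0.0000 0.0000
    outer loop
      vertex 20.0 0.0 0.0
      vertex 20.0 14.0 0.0
      vertex 20.0 14.0 26.0
    endloop
  endfacet
  facet normal 1.0000 0.0000 0.0000
    outer loop
      vertex 20.0 0.0 0.0
      vertex 20.0 14.0 26.0
      vertex 20.0 0.0 26.0
    endloop
  endfacet
endsolid part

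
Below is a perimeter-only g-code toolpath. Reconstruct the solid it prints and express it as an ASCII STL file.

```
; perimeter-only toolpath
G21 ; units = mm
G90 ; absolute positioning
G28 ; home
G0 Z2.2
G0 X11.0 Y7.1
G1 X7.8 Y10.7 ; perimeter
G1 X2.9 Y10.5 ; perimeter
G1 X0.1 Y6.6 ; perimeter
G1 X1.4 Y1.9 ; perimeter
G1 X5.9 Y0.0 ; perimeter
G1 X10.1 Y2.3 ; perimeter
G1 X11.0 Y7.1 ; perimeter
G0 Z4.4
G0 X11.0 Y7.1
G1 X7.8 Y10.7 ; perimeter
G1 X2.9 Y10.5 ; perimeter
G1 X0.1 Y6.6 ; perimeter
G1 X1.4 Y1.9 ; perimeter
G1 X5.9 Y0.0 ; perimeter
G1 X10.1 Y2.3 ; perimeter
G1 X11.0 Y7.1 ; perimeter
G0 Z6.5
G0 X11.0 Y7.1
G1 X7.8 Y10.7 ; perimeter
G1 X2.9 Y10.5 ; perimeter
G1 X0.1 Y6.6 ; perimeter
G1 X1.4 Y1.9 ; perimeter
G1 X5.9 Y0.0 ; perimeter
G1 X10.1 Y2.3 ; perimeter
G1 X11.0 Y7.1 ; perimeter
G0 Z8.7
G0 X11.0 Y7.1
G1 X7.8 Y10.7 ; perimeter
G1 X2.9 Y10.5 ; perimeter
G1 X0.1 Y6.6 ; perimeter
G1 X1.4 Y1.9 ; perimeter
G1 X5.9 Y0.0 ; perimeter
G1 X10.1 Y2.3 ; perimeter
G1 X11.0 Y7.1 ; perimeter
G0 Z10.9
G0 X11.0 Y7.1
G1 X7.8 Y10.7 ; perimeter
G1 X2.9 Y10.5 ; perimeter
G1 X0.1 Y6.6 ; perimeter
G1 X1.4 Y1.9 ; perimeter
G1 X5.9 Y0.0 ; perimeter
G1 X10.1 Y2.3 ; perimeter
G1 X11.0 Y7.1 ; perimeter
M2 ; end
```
solid part
  facet normal 0.0000 0.0000 -1.0000
    outer loop
      vertex 2.9 10.5 0.0
      vertex 7.8 10.7 0.0
      vertex 11.0 7.1 0.0
    endloop
  endfacet
  facet normal 0.0000 0.0000 -1.0000
    outer loop
      vertex 0.1 6.6 0.0
      vertex 2.9 10.5 0.0
      vertex 11.0 7.1 0.0
    endloop
  endfacet
  facet normal 0.0000 0.0000 -1.0000
    outer loop
      vertex 1.4 1.9 0.0
      vertex 0.1 6.6 0.0
      vertex 11.0 7.1 0.0
    endloop
  endfacet
  facet normal 0.0000 0.0000 -1.0000
    outer loop
      vertex 5.9 0.0 0.0
      vertex 1.4 1.9 0.0
      vertex 11.0 7.1 0.0
    endloop
  endfacet
  facet normal 0.0000 0.0000 -1.0000
    outer loop
      vertex 10.1 2.3 0.0
      vertex 5.9 0.0 0.0
      vertex 11.0 7.1 0.0
    endloop
  endfacet
  facet normal 0.0000 0.0000 1.0000
    outer loop
      vertex 11.0 7.1 10.9
      vertex 7.8 10.7 10.9
      vertex 2.9 10.5 10.9
    endloop
  endfacet
  facet normal 0.0000 0.0000 1.0000
    outer loop
      vertex 11.0 7.1 10.9
      vertex 2.9 10.5 10.9
      vertex 0.1 6.6 10.9
    endloop
  endfacet
  facet normal 0.0000 0.0000 1.0000
    outer loop
      vertex 11.0 7.1 10.9
      vertex 0.1 6.6 10.9
      vertex 1.4 1.9 10.9
    endloop
  endfacet
  facet normal 0.0000 0.0000 1.0000
    outer loop
      vertex 11.0 7.1 10.9
      vertex 1.4 1.9 10.9
      vertex 5.9 0.0 10.9
    endloop
  endfacet
  facet normal 0.0000 0.0000 1.0000
    outer loop
      vertex 11.0 7.1 10.9
      vertex 5.9 0.0 10.9
      vertex 10.1 2.3 10.9
    endloop
  endfacet
  facet normal 0.7474 0.6644 0.0000
    outer loop
      vertex 11.0 7.1 0.0
      vertex 7.8 10.7 0.0
      vertex 7.8 10.7 10.9
    endloop
  endfacet
  facet normal 0.7474 0.6644 0.0000
    outer loop
      vertex 11.0 7.1 0.0
      vertex 7.8 10.7 10.9
      vertex 11.0 7.1 10.9
    endloop
  endfacet
  facet normal -0.0408 0.9992 0.0000
    outer loop
      vertex 7.8 10.7 0.0
      vertex 2.9 10.5 0.0
      vertex 2.9 10.5 10.9
    endloop
  endfacet
  facet normal -0.0408 0.9992 0.0000
    outer loop
      vertex 7.8 10.7 0.0
      vertex 2.9 10.5 10.9
      vertex 7.8 10.7 10.9
    endloop
  endfacet
  facet normal -0.8123 0.5832 0.0000
    outer loop
      vertex 2.9 10.5 0.0
      vertex 0.1 6.6 0.0
      vertex 0.1 6.6 10.9
    endloop
  endfacet
  facet normal -0.8123 0.5832 0.0000
    outer loop
      vertex 2.9 10.5 0.0
      vertex 0.1 6.6 10.9
      vertex 2.9 10.5 10.9
    endloop
  endfacet
  facet normal -0.9638 -0.2666 0.0000
    outer loop
      vertex 0.1 6.6 0.0
      vertex 1.4 1.9 0.0
      vertex 1.4 1.9 10.9
    endloop
  endfacet
  facet normal -0.9638 -0.2666 0.0000
    outer loop
      vertex 0.1 6.6 0.0
      vertex 1.4 1.9 10.9
      vertex 0.1 6.6 10.9
    endloop
  endfacet
  facet normal -0.3890 -0.9212 0.0000
    outer loop
      vertex 1.4 1.9 0.0
      vertex 5.9 0.0 0.0
      vertex 5.9 0.0 10.9
    endloop
  endfacet
  facet normal -0.3890 -0.9212 0.0000
    outer loop
      vertex 1.4 1.9 0.0
      vertex 5.9 0.0 10.9
      vertex 1.4 1.9 10.9
    endloop
  endfacet
  facet normal 0.4803 -0.8771 0.0000
    outer loop
      vertex 5.9 0.0 0.0
      vertex 10.1 2.3 0.0
      vertex 10.1 2.3 10.9
    endloop
  endfacet
  facet normal 0.4803 -0.8771 0.0000
    outer loop
      vertex 5.9 0.0 0.0
      vertex 10.1 2.3 10.9
      vertex 5.9 0.0 10.9
    endloop
  endfacet
  facet normal 0.9829 -0.1843 0.0000
    outer loop
      vertex 10.1 2.3 0.0
      vertex 11.0 7.1 0.0
      vertex 11.0 7.1 10.9
    endloop
  endfacet
  facet normal 0.9829 -0.1843 0.0000
    outer loop
      vertex 10.1 2.3 0.0
      vertex 11.0 7.1 10.9
      vertex 10.1 2.3 10.9
    endloop
  endfacet
endsolid part

The G0 Z moves step by Δz≈2.2 mm. Every layer's G1 loop is the same polygon, so the solid is a straight extrusion of it from z=0 to z≈10.9. Closing with flat bottom and top caps and triangulating gives 24 facets — a regular 7-sided prism (a cylinder approximated with 7 flat sides), circumscribed radius ≈ 5.6 mm, height ≈ 10.9 mm.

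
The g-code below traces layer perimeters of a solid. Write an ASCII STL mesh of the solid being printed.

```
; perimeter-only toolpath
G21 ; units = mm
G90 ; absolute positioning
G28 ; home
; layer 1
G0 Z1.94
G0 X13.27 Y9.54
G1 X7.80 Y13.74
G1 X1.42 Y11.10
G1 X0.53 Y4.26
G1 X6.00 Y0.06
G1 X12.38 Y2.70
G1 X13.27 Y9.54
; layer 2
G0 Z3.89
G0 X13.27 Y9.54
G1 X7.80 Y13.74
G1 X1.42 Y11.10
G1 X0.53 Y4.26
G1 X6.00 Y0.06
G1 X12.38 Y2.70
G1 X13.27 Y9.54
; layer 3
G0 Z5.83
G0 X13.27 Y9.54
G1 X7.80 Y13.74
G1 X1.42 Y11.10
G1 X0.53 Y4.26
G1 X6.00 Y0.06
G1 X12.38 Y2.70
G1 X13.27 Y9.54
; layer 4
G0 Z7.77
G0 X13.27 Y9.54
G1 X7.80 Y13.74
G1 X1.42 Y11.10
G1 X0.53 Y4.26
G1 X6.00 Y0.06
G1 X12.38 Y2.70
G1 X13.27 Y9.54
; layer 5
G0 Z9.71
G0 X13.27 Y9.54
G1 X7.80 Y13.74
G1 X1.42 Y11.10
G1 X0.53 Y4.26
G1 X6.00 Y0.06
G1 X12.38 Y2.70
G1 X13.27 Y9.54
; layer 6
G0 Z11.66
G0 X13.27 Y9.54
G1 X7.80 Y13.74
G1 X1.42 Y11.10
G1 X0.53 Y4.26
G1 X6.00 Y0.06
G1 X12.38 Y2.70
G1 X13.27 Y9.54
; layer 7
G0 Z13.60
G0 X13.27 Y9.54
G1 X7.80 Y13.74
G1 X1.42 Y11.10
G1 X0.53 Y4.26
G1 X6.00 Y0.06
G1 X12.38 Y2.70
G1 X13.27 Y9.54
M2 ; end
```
solid part
  facet normal 0.0000 0.0000 -1.0000
    outer loop
      vertex 1.42 11.10 0.00
      vertex 7.80 13.74 0.00
      vertex 13.27 9.54 0.00
    endloop
  endfacet
  facet normal 0.0000 0.0000 -1.0000
    outer loop
      vertex 0.53 4.26 0.00
      vertex 1.42 11.10 0.00
      vertex 13.27 9.54 0.00
    endloop
  endfacet
  facet normal 0.0000 0.0000 -1.0000
    outer loop
      vertex 6.00 0.06 0.00
      vertex 0.53 4.26 0.00
      vertex 13.27 9.54 0.00
    endloop
  endfacet
  facet normal 0.0000 0.0000 -1.0000
    outer loop
      vertex 12.38 2.70 0.00
      vertex 6.00 0.06 0.00
      vertex 13.27 9.54 0.00
    endloop
  endfacet
  facet normal 0.0000 0.0000 1.0000
    outer loop
      vertex 13.27 9.54 13.60
      vertex 7.80 13.74 13.60
      vertex 1.42 11.10 13.60
    endloop
  endfacet
  facet normal 0.0000 0.0000 1.0000
    outer loop
      vertex 13.27 9.54 13.60
      vertex 1.42 11.10 13.60
      vertex 0.53 4.26 13.60
    endloop
  endfacet
  facet normal 0.0000 0.0000 1.0000
    outer loop
      vertex 13.27 9.54 13.60
      vertex 0.53 4.26 13.60
      vertex 6.00 0.06 13.60
    endloop
  endfacet
  facet normal 0.0000 0.0000 1.0000
    outer loop
      vertex 13.27 9.54 13.60
      vertex 6.00 0.06 13.60
      vertex 12.38 2.70 13.60
    endloop
  endfacet
  facet normal 0.6090 0.7932 0.0000
    outer loop
      vertex 13.27 9.54 0.00
      vertex 7.80 13.74 0.00
      vertex 7.80 13.74 13.60
    endloop
  endfacet
  facet normal 0.6090 0.7932 0.0000
    outer loop
      vertex 13.27 9.54 0.00
      vertex 7.80 13.74 13.60
      vertex 13.27 9.54 13.60
    endloop
  endfacet
  facet normal -0.3824 0.9240 0.0000
    outer loop
      vertex 7.80 13.74 0.00
      vertex 1.42 11.10 0.00
      vertex 1.42 11.10 13.60
    endloop
  endfacet
  facet normal -0.3824 0.9240 0.0000
    outer loop
      vertex 7.80 13.74 0.00
      vertex 1.42 11.10 13.60
      vertex 7.80 13.74 13.60
    endloop
  endfacet
  facet normal -0.9916 0.1290 0.0000
    outer loop
      vertex 1.42 11.10 0.00
      vertex 0.53 4.26 0.00
      vertex 0.53 4.26 13.60
    endloop
  endfacet
  facet normal -0.9916 0.1290 0.0000
    outer loop
      vertex 1.42 11.10 0.00
      vertex 0.53 4.26 13.60
      vertex 1.42 11.10 13.60
    endloop
  endfacet
  facet normal -0.6090 -0.7932 0.0000
    outer loop
      vertex 0.53 4.26 0.00
      vertex 6.00 0.06 0.00
      vertex 6.00 0.06 13.60
    endloop
  endfacet
  facet normal -0.6090 -0.7932 0.0000
    outer loop
      vertex 0.53 4.26 0.00
      vertex 6.00 0.06 13.60
      vertex 0.53 4.26 13.60
    endloop
  endfacet
  facet normal 0.3824 -0.9240 0.0000
    outer loop
      vertex 6.00 0.06 0.00
      vertex 12.38 2.70 0.00
      vertex 12.38 2.70 13.60
    endloop
  endfacet
  facet normal 0.3824 -0.9240 0.0000
    outer loop
      vertex 6.00 0.06 0.00
      vertex 12.38 2.70 13.60
      vertex 6.00 0.06 13.60
    endloop
  endfacet
  facet normal 0.9916 -0.1290 0.0000
    outer loop
      vertex 12.38 2.70 0.00
      vertex 13.27 9.54 0.00
      vertex 13.27 9.54 13.60
    endloop
  endfacet
  facet normal 0.9916 -0.1290 0.0000
    outer loop
      vertex 12.38 2.70 0.00
      vertex 13.27 9.54 13.60
      vertex 12.38 2.70 13.60
    endloop
  endfacet
endsolid part

The G0 Z moves step by Δz≈1.94 mm. Every layer's G1 loop is the same polygon, so the solid is a straight extrusion of it from z=0 to z≈13.6. Closing with flat bottom and top caps and triangulating gives 20 facets — a regular 6-sided prism (a cylinder approximated with 6 flat sides), circumscribed radius ≈ 6.9 mm, height ≈ 13.6 mm.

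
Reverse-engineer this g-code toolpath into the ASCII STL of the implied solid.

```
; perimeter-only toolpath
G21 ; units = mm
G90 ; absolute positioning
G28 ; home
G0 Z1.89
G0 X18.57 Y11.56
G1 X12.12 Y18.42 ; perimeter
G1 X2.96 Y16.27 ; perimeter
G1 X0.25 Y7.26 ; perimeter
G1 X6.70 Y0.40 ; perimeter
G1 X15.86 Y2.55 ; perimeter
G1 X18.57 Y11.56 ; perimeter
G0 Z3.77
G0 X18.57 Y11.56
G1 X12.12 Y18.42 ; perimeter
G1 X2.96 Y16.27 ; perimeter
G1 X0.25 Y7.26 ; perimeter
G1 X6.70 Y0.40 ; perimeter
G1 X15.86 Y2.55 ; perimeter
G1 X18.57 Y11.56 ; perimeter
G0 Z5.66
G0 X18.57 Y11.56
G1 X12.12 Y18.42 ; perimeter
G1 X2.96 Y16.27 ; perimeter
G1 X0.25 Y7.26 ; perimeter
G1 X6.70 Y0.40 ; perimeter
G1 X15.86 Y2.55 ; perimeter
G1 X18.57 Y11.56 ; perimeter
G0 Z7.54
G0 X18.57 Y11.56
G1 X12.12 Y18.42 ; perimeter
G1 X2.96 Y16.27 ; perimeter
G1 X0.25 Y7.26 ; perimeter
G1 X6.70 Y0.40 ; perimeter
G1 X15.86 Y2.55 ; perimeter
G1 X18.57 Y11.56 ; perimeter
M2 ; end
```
solid part
  facet normal 0.0000 0.0000 -1.0000
    outer loop
      vertex 2.96 16.27 0.00
      vertex 12.12 18.42 0.00
      vertex 18.57 11.56 0.00
    endloop
  endfacet
  facet normal 0.0000 0.0000 -1.0000
    outer loop
      vertex 0.25 7.26 0.00
      vertex 2.96 16.27 0.00
      vertex 18.57 11.56 0.00
    endloop
  endfacet
  facet normal 0.0000 0.0000 -1.0000
    outer loop
      vertex 6.70 0.40 0.00
      vertex 0.25 7.26 0.00
      vertex 18.57 11.56 0.00
    endloop
  endfacet
  facet normal 0.0000 0.0000 -1.0000
    outer loop
      vertex 15.86 2.55 0.00
      vertex 6.70 0.40 0.00
      vertex 18.57 11.56 0.00
    endloop
  endfacet
  facet normal 0.0000 0.0000 1.0000
    outer loop
      vertex 18.57 11.56 7.54
      vertex 12.12 18.42 7.54
      vertex 2.96 16.27 7.54
    endloop
  endfacet
  facet normal 0.0000 0.0000 1.0000
    outer loop
      vertex 18.57 11.56 7.54
      vertex 2.96 16.27 7.54
      vertex 0.25 7.26 7.54
    endloop
  endfacet
  facet normal 0.0000 0.0000 1.0000
    outer loop
      vertex 18.57 11.56 7.54
      vertex 0.25 7.26 7.54
      vertex 6.70 0.40 7.54
    endloop
  endfacet
  facet normal 0.0000 0.0000 1.0000
    outer loop
      vertex 18.57 11.56 7.54
      vertex 6.70 0.40 7.54
      vertex 15.86 2.55 7.54
    endloop
  endfacet
  facet normal 0.7285 0.6850 0.0000
    outer loop
      vertex 18.57 11.56 0.00
      vertex 12.12 18.42 0.00
      vertex 12.12 18.42 7.54
    endloop
  endfacet
  facet normal 0.7285 0.6850 0.0000
    outer loop
      vertex 18.57 11.56 0.00
      vertex 12.12 18.42 7.54
      vertex 18.57 11.56 7.54
    endloop
  endfacet
  facet normal -0.2285 0.9735 0.0000
    outer loop
      vertex 12.12 18.42 0.00
      vertex 2.96 16.27 0.00
      vertex 2.96 16.27 7.54
    endloop
  endfacet
  facet normal -0.2285 0.9735 0.0000
    outer loop
      vertex 12.12 18.42 0.00
      vertex 2.96 16.27 7.54
      vertex 12.12 18.42 7.54
    endloop
  endfacet
  facet normal -0.9576 0.2880 0.0000
    outer loop
      vertex 2.96 16.27 0.00
      vertex 0.25 7.26 0.00
      vertex 0.25 7.26 7.54
    endloop
  endfacet
  facet normal -0.9576 0.2880 0.0000
    outer loop
      vertex 2.96 16.27 0.00
      vertex 0.25 7.26 7.54
      vertex 2.96 16.27 7.54
    endloop
  endfacet
  facet normal -0.7285 -0.6850 0.0000
    outer loop
      vertex 0.25 7.26 0.00
      vertex 6.70 0.40 0.00
      vertex 6.70 0.40 7.54
    endloop
  endfacet
  facet normal -0.7285 -0.6850 0.0000
    outer loop
      vertex 0.25 7.26 0.00
      vertex 6.70 0.40 7.54
      vertex 0.25 7.26 7.54
    endloop
  endfacet
  facet normal 0.2285 -0.9735 0.0000
    outer loop
      vertex 6.70 0.40 0.00
      vertex 15.86 2.55 0.00
      vertex 15.86 2.55 7.54
    endloop
  endfacet
  facet normal 0.2285 -0.9735 0.0000
    outer loop
      vertex 6.70 0.40 0.00
      vertex 15.86 2.55 7.54
      vertex 6.70 0.40 7.54
    endloop
  endfacet
  facet normal 0.9576 -0.2880 0.0000
    outer loop
      vertex 15.86 2.55 0.00
      vertex 18.57 11.56 0.00
      vertex 18.57 11.56 7.54
    endloop
  endfacet
  facet normal 0.9576 -0.2880 0.0000
    outer loop
      vertex 15.86 2.55 0.00
      vertex 18.57 11.56 7.54
      vertex 15.86 2.55 7.54
    endloop
  endfacet
endsolid part

The G0 Z moves step by Δz≈1.89 mm. Every layer's G1 loop is the same polygon, so the solid is a straight extrusion of it from z=0 to z≈7.54. Closing with flat bottom and top caps and triangulating gives 20 facets — a regular 6-sided prism (a cylinder approximated with 6 flat sides), circumscribed radius ≈ 9.41 mm, height ≈ 7.54 mm.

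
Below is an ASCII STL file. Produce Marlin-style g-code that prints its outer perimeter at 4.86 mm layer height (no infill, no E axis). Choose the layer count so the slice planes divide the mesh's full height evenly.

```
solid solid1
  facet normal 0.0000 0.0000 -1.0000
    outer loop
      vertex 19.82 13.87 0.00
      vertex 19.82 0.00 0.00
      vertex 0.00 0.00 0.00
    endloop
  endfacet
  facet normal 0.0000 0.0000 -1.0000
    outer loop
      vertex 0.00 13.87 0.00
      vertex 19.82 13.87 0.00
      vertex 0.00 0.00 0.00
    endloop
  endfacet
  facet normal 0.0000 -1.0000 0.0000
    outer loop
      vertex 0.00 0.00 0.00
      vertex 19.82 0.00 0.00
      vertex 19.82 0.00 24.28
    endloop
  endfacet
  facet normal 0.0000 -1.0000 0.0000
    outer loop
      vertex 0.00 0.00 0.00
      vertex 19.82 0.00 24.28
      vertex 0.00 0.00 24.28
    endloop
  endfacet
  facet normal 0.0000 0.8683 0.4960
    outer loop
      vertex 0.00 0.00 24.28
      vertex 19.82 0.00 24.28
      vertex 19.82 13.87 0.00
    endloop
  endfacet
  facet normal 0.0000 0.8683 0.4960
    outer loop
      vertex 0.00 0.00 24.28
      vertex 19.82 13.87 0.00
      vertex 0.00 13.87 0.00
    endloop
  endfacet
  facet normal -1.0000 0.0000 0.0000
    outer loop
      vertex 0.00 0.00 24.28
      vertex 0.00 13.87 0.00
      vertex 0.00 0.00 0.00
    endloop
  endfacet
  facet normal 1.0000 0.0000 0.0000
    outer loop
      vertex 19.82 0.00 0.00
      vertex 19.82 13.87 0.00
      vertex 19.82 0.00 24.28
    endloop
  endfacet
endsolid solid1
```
; perimeter-only toolpath
G21 ; units = mm
G90 ; absolute positioning
G28 ; home
; layer 1
G0 Z4.86
G0 X0.00 Y0.00
G1 X19.82 Y0.00
G1 X19.82 Y11.10
G1 X0.00 Y11.10
G1 X0.00 Y0.00
; layer 2
G0 Z9.71
G0 X0.00 Y0.00
G1 X19.82 Y0.00
G1 X19.82 Y8.32
G1 X0.00 Y8.32
G1 X0.00 Y0.00
; layer 3
G0 Z14.57
G0 X0.00 Y0.00
G1 X19.82 Y0.00
G1 X19.82 Y5.55
G1 X0.00 Y5.55
G1 X0.00 Y0.00
; layer 4
G0 Z19.42
G0 X0.00 Y0.00
G1 X19.82 Y0.00
G1 X19.82 Y2.77
G1 X0.00 Y2.77
G1 X0.00 Y0.00
M2 ; end

The solid is a wedge (ramp): 19.8 × 13.9 mm base, rising to 24.3 mm along the y=0 edge and sloping linearly to z=0 at y=13.9. Slicing at Δz = 4.86 mm — 5 equal slices spanning the solid's height, so layer i sits at z = i·h/5 — gives 4 non-empty perimeters. Each is a 4-segment closed polygon; G0 lifts to the layer z and rapids to the start vertex, then G1 traces the edges. The cross-section shrinks linearly with z (the slice at the apex is degenerate and omitted).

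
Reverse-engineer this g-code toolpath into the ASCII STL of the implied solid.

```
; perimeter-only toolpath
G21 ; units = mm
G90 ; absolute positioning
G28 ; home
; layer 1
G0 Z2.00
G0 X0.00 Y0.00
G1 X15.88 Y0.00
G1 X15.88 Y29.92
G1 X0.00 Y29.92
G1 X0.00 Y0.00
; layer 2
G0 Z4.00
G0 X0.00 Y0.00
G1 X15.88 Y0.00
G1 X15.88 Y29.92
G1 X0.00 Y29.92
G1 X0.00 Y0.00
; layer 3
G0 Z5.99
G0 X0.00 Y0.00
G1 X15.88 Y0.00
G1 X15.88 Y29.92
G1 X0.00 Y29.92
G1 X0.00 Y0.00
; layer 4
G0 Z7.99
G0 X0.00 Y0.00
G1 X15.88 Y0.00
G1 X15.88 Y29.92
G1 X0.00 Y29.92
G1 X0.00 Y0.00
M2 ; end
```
solid part
  facet normal 0.0000 0.0000 -1.0000
    outer loop
      vertex 15.88 29.92 0.00
      vertex 15.88 0.00 0.00
      vertex 0.00 0.00 0.00
    endloop
  endfacet
  facet normal 0.0000 0.0000 -1.0000
    outer loop
      vertex 0.00 29.92 0.00
      vertex 15.88 29.92 0.00
      vertex 0.00 0.00 0.00
    endloop
  endfacet
  facet normal 0.0000 0.0000 1.0000
    outer loop
      vertex 0.00 0.00 7.99
      vertex 15.88 0.00 7.99
      vertex 15.88 29.92 7.99
    endloop
  endfacet
  facet normal 0.0000 0.0000 1.0000
    outer loop
      vertex 0.00 0.00 7.99
      vertex 15.88 29.92 7.99
      vertex 0.00 29.92 7.99
    endloop
  endfacet
  facet normal 0.0000 -1.0000 0.0000
    outer loop
      vertex 0.00 0.00 0.00
      vertex 15.88 0.00 0.00
      vertex 15.88 0.00 7.99
    endloop
  endfacet
  facet normal 0.0000 -1.0000 0.0000
    outer loop
      vertex 0.00 0.00 0.00
      vertex 15.88 0.00 7.99
      vertex 0.00 0.00 7.99
    endloop
  endfacet
  facet normal 0.0000 1.0000 0.0000
    outer loop
      vertex 15.88 29.92 7.99
      vertex 15.88 29.92 0.00
      vertex 0.00 29.92 0.00
    endloop
  endfacet
  facet normal 0.0000 1.0000 0.0000
    outer loop
      vertex 0.00 29.92 7.99
      vertex 15.88 29.92 7.99
      vertex 0.00 29.92 0.00
    endloop
  endfacet
  facet normal -1.0000 0.0000 0.0000
    outer loop
      vertex 0.00 29.92 7.99
      vertex 0.00 29.92 0.00
      vertex 0.00 0.00 0.00
    endloop
  endfacet
  facet normal -1.0000 0.0000 0.0000
    outer loop
      vertex 0.00 0.00 7.99
      vertex 0.00 29.92 7.99
      vertex 0.00 0.00 0.00
    endloop
  endfacet
  facet normal 1.0000 0.0000 0.0000
    outer loop
      vertex 15.88 0.00 0.00
      vertex 15.88 29.92 0.00
      vertex 15.88 29.92 7.99
    endloop
  endfacet
  facet normal 1.0000 0.0000 0.0000
    outer loop
      vertex 15.88 0.00 0.00
      vertex 15.88 29.92 7.99
      vertex 15.88 0.00 7.99
    endloop
  endfacet
endsolid part

The G0 Z moves step by Δz≈2.00 mm. Every layer's G1 loop is the same polygon, so the solid is a straight extrusion of it from z=0 to z≈7.99. Closing with flat bottom and top caps and triangulating gives 12 facets — a rectangular box, roughly 15.9 × 29.9 mm footprint and 7.99 mm tall.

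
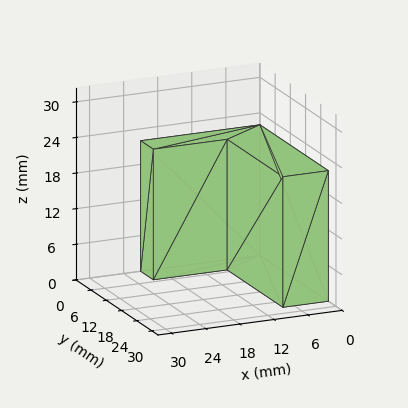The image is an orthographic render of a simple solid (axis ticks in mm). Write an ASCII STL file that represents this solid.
Reading the render: the shape is an L-shaped prism: outer 21 × 27 mm, arm thicknesses ≈ 5 mm (horizontal) and 8 mm (vertical), extruded 22 mm in z (dimensions read to the nearest mm from the axis ticks). For the STL, each face is triangulated and given an outward normal.

solid part
  facet normal 0.0000 0.0000 -1.0000
    outer loop
      vertex 21.00 5.00 0.00
      vertex 21.00 0.00 0.00
      vertex 0.00 0.00 0.00
    endloop
  endfacet
  facet normal 0.0000 0.0000 -1.0000
    outer loop
      vertex 8.00 5.00 0.00
      vertex 21.00 5.00 0.00
      vertex 0.00 0.00 0.00
    endloop
  endfacet
  facet normal 0.0000 0.0000 -1.0000
    outer loop
      vertex 8.00 27.00 0.00
      vertex 8.00 5.00 0.00
      vertex 0.00 0.00 0.00
    endloop
  endfacet
  facet normal 0.0000 0.0000 -1.0000
    outer loop
      vertex 0.00 27.00 0.00
      vertex 8.00 27.00 0.00
      vertex 0.00 0.00 0.00
    endloop
  endfacet
  facet normal 0.0000 0.0000 1.0000
    outer loop
      vertex 0.00 0.00 22.00
      vertex 21.00 0.00 22.00
      vertex 21.00 5.00 22.00
    endloop
  endfacet
  facet normal 0.0000 0.0000 1.0000
    outer loop
      vertex 0.00 0.00 22.00
      vertex 21.00 5.00 22.00
      vertex 8.00 5.00 22.00
    endloop
  endfacet
  facet normal 0.0000 0.0000 1.0000
    outer loop
      vertex 0.00 0.00 22.00
      vertex 8.00 5.00 22.00
      vertex 8.00 27.00 22.00
    endloop
  endfacet
  facet normal 0.0000 0.0000 1.0000
    outer loop
      vertex 0.00 0.00 22.00
      vertex 8.00 27.00 22.00
      vertex 0.00 27.00 22.00
    endloop
  endfacet
  facet normal 0.0000 -1.0000 0.0000
    outer loop
      vertex 0.00 0.00 0.00
      vertex 21.00 0.00 0.00
      vertex 21.00 0.00 22.00
    endloop
  endfacet
  facet normal 0.0000 -1.0000 0.0000
    outer loop
      vertex 0.00 0.00 0.00
      vertex 21.00 0.00 22.00
      vertex 0.00 0.00 22.00
    endloop
  endfacet
  facet normal 1.0000 0.0000 0.0000
    outer loop
      vertex 21.00 0.00 0.00
      vertex 21.00 5.00 0.00
      vertex 21.00 5.00 22.00
    endloop
  endfacet
  facet normal 1.0000 0.0000 0.0000
    outer loop
      vertex 21.00 0.00 0.00
      vertex 21.00 5.00 22.00
      vertex 21.00 0.00 22.00
    endloop
  endfacet
  facet normal 0.0000 1.0000 0.0000
    outer loop
      vertex 21.00 5.00 0.00
      vertex 8.00 5.00 0.00
      vertex 8.00 5.00 22.00
    endloop
  endfacet
  facet normal 0.0000 1.0000 0.0000
    outer loop
      vertex 21.00 5.00 0.00
      vertex 8.00 5.00 22.00
      vertex 21.00 5.00 22.00
    endloop
  endfacet
  facet normal 1.0000 0.0000 0.0000
    outer loop
      vertex 8.00 5.00 0.00
      vertex 8.00 27.00 0.00
      vertex 8.00 27.00 22.00
    endloop
  endfacet
  facet normal 1.0000 0.0000 0.0000
    outer loop
      vertex 8.00 5.00 0.00
      vertex 8.00 27.00 22.00
      vertex 8.00 5.00 22.00
    endloop
  endfacet
  facet normal 0.0000 1.0000 0.0000
    outer loop
      vertex 8.00 27.00 0.00
      vertex 0.00 27.00 0.00
      vertex 0.00 27.00 22.00
    endloop
  endfacet
  facet normal 0.0000 1.0000 0.0000
    outer loop
      vertex 8.00 27.00 0.00
      vertex 0.00 27.00 22.00
      vertex 8.00 27.00 22.00
    endloop
  endfacet
  facet normal -1.0000 0.0000 0.0000
    outer loop
      vertex 0.00 27.00 0.00
      vertex 0.00 0.00 0.00
      vertex 0.00 0.00 22.00
    endloop
  endfacet
  facet normal -1.0000 0.0000 0.0000
    outer loop
      vertex 0.00 27.00 0.00
      vertex 0.00 0.00 22.00
      vertex 0.00 27.00 22.00
    endloop
  endfacet
endsolid part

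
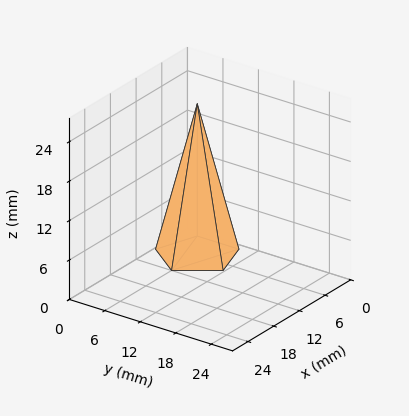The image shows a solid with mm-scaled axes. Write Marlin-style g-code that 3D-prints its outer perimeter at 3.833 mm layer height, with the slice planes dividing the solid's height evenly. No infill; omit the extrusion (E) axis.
Reading the render: the shape is a regular 5-sided pyramid, base circumscribed radius ≈ 6 mm, apex at z ≈ 23 mm (dimensions read to the nearest mm from the axis ticks). For the g-code, the solid's height is divided into equal slices at the stated Δz and each level perimeter traced with G1 moves after a G0 lift.

; perimeter-only toolpath
G21 ; units = mm
G90 ; absolute positioning
G28 ; home
; layer 1
G0 Z3.833
G0 X11.000 Y6.000
G1 X7.545 Y10.755
G1 X1.955 Y8.939
G1 X1.955 Y3.061
G1 X7.545 Y1.245
G1 X11.000 Y6.000
; layer 2
G0 Z7.667
G0 X10.000 Y6.000
G1 X7.236 Y9.804
G1 X2.764 Y8.351
G1 X2.764 Y3.649
G1 X7.236 Y2.196
G1 X10.000 Y6.000
; layer 3
G0 Z11.500
G0 X9.000 Y6.000
G1 X6.927 Y8.853
G1 X3.573 Y7.763
G1 X3.573 Y4.236
G1 X6.927 Y3.147
G1 X9.000 Y6.000
; layer 4
G0 Z15.333
G0 X8.000 Y6.000
G1 X6.618 Y7.902
G1 X4.382 Y7.176
G1 X4.382 Y4.824
G1 X6.618 Y4.098
G1 X8.000 Y6.000
; layer 5
G0 Z19.167
G0 X7.000 Y6.000
G1 X6.309 Y6.951
G1 X5.191 Y6.588
G1 X5.191 Y5.412
G1 X6.309 Y5.049
G1 X7.000 Y6.000
M2 ; end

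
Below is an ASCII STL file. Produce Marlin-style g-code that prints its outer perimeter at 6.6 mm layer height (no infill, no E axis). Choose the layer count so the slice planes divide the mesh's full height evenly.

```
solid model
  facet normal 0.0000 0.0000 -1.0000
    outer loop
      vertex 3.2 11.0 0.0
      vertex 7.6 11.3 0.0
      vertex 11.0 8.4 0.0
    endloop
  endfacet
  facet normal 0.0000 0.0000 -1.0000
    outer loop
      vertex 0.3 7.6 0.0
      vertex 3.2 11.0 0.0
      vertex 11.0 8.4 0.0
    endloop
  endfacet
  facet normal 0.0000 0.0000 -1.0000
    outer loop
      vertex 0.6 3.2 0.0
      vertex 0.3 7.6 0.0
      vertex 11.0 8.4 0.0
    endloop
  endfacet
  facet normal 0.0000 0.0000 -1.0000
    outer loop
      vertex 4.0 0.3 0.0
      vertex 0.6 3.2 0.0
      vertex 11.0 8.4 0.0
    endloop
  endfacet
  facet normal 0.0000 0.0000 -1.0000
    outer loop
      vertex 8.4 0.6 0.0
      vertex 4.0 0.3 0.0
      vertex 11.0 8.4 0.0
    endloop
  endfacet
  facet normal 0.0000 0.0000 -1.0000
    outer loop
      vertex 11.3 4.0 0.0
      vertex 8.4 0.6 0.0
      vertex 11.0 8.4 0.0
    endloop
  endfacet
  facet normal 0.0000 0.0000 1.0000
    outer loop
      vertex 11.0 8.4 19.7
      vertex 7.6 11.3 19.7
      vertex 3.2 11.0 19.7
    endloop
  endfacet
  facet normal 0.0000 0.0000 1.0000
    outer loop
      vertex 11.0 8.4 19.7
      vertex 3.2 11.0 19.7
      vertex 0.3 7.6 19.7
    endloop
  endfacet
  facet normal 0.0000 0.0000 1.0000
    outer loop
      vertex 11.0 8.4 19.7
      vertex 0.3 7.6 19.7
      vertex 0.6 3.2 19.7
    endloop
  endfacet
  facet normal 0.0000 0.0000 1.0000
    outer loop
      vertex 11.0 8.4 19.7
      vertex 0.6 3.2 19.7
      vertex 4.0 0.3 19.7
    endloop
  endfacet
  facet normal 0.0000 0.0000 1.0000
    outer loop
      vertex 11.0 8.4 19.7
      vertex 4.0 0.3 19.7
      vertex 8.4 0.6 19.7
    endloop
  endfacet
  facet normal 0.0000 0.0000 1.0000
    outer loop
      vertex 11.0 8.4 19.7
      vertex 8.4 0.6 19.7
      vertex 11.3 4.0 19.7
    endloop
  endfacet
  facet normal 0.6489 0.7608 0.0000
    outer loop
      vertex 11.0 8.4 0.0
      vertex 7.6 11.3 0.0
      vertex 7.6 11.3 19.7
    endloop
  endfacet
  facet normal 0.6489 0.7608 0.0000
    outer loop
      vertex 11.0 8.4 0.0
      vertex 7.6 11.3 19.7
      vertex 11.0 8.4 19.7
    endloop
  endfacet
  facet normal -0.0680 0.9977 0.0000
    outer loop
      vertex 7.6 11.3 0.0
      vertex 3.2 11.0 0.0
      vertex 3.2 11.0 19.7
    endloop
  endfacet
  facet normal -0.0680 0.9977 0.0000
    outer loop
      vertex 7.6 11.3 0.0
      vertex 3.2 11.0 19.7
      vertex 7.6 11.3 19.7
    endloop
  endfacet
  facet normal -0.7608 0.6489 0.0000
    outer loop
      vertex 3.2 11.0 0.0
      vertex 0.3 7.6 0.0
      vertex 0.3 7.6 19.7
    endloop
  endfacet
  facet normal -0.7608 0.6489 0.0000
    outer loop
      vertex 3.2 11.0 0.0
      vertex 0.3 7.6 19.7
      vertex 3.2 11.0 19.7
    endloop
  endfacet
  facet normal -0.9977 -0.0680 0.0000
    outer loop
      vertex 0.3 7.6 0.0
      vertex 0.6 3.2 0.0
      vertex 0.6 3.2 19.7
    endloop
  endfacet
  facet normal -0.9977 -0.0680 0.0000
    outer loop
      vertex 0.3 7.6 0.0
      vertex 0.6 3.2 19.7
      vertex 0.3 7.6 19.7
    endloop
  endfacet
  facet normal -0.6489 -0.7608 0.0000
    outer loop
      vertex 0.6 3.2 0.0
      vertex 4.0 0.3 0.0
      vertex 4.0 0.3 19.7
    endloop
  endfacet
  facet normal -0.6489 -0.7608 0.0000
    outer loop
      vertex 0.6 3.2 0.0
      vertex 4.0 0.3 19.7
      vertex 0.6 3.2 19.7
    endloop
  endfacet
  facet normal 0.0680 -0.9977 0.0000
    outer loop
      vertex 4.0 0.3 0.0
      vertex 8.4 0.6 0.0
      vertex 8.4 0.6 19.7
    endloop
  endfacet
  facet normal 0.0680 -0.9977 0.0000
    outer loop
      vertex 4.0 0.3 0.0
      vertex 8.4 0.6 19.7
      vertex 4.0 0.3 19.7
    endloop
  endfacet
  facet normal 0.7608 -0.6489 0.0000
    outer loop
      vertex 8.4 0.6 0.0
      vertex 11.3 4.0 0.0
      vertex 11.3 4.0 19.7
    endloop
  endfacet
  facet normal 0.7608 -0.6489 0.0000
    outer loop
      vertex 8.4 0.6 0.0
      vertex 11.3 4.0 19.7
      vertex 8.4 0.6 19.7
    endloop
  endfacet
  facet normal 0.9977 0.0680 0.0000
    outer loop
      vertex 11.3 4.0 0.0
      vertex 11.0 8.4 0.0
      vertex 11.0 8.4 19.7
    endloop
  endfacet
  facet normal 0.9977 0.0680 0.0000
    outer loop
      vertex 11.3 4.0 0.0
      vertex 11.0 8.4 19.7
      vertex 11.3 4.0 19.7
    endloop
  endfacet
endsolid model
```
; perimeter-only toolpath
G21 ; units = mm
G90 ; absolute positioning
G28 ; home
; layer 1
G0 Z6.6
G0 X11.0 Y8.4
G1 X7.6 Y11.3
G1 X3.2 Y11.0
G1 X0.3 Y7.6
G1 X0.6 Y3.2
G1 X4.0 Y0.3
G1 X8.4 Y0.6
G1 X11.3 Y4.0
G1 X11.0 Y8.4
; layer 2
G0 Z13.1
G0 X11.0 Y8.4
G1 X7.6 Y11.3
G1 X3.2 Y11.0
G1 X0.3 Y7.6
G1 X0.6 Y3.2
G1 X4.0 Y0.3
G1 X8.4 Y0.6
G1 X11.3 Y4.0
G1 X11.0 Y8.4
; layer 3
G0 Z19.7
G0 X11.0 Y8.4
G1 X7.6 Y11.3
G1 X3.2 Y11.0
G1 X0.3 Y7.6
G1 X0.6 Y3.2
G1 X4.0 Y0.3
G1 X8.4 Y0.6
G1 X11.3 Y4.0
G1 X11.0 Y8.4
M2 ; end

The solid is a regular 8-sided prism (a cylinder approximated with 8 flat sides), circumscribed radius ≈ 5.8 mm, height ≈ 19.7 mm. Slicing at Δz = 6.6 mm — 3 equal slices spanning the solid's height, so layer i sits at z = i·h/3 — gives 3 non-empty perimeters. Each is a 8-segment closed polygon; G0 lifts to the layer z and rapids to the start vertex, then G1 traces the edges.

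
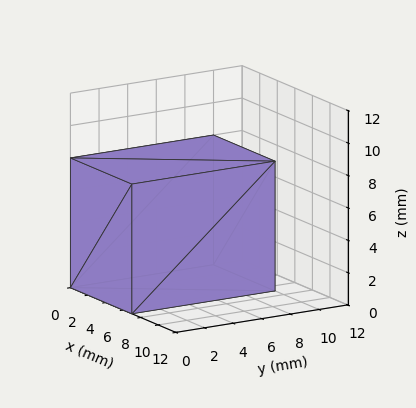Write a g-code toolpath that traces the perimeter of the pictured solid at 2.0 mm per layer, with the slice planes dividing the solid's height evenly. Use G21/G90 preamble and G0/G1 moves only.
Reading the render: the shape is a rectangular box, roughly 7 × 10 mm footprint and 8 mm tall (dimensions read to the nearest mm from the axis ticks). For the g-code, the solid's height is divided into equal slices at the stated Δz and each level perimeter traced with G1 moves after a G0 lift.

; perimeter-only toolpath
G21 ; units = mm
G90 ; absolute positioning
G28 ; home
; layer 1
G0 Z2.0
G0 X0.0 Y0.0
G1 X7.0 Y0.0
G1 X7.0 Y10.0
G1 X0.0 Y10.0
G1 X0.0 Y0.0
; layer 2
G0 Z4.0
G0 X0.0 Y0.0
G1 X7.0 Y0.0
G1 X7.0 Y10.0
G1 X0.0 Y10.0
G1 X0.0 Y0.0
; layer 3
G0 Z6.0
G0 X0.0 Y0.0
G1 X7.0 Y0.0
G1 X7.0 Y10.0
G1 X0.0 Y10.0
G1 X0.0 Y0.0
; layer 4
G0 Z8.0
G0 X0.0 Y0.0
G1 X7.0 Y0.0
G1 X7.0 Y10.0
G1 X0.0 Y10.0
G1 X0.0 Y0.0
M2 ; end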